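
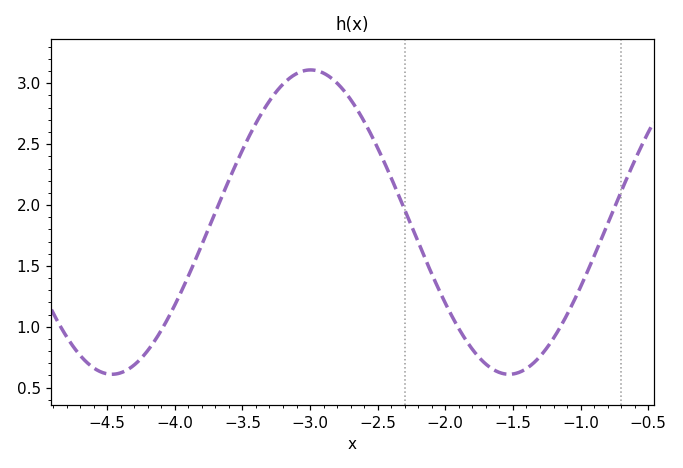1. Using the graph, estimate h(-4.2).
0.8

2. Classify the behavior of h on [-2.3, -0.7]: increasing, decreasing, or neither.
neither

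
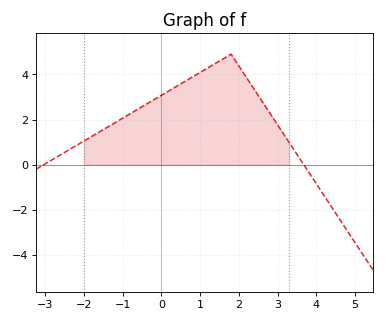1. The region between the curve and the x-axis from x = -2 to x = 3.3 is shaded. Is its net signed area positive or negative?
positive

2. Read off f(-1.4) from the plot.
1.65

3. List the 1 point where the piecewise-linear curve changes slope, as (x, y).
(1.8, 4.9)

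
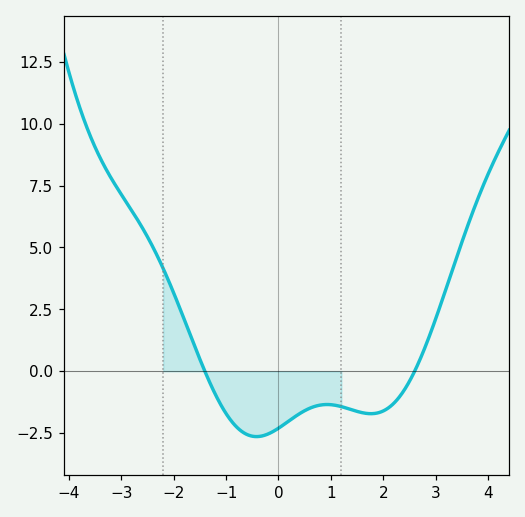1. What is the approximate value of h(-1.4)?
0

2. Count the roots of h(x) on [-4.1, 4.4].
2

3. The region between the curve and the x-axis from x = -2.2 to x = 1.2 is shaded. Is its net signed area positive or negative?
negative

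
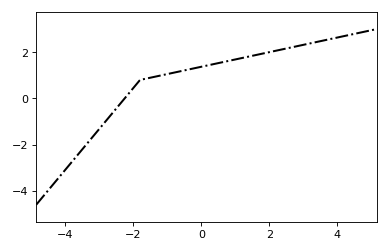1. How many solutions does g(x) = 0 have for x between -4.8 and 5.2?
1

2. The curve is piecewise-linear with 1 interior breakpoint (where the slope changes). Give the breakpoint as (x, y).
(-1.8, 0.8)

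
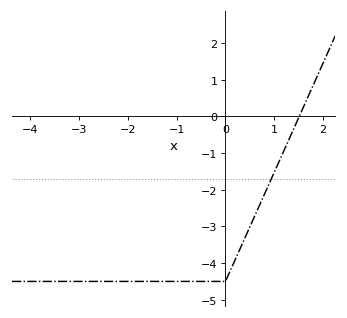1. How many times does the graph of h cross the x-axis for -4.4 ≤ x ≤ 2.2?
1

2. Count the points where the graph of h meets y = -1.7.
1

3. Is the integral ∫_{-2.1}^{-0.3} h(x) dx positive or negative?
negative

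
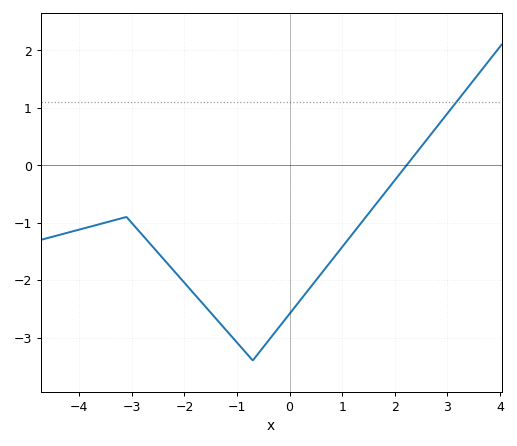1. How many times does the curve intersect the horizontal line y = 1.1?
1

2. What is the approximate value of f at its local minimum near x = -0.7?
-3.4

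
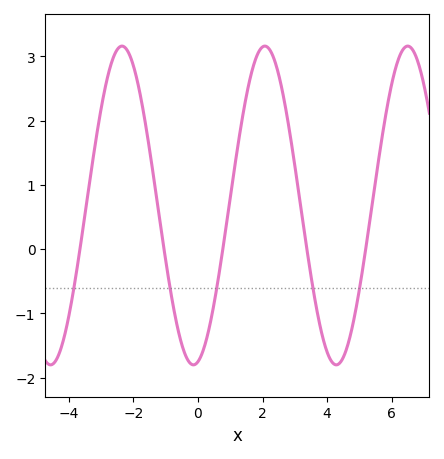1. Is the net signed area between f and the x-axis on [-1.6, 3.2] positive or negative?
positive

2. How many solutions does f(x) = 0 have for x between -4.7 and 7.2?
5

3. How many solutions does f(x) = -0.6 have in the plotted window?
5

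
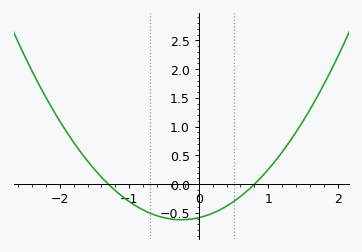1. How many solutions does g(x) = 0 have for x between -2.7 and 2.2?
2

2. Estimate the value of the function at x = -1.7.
0.56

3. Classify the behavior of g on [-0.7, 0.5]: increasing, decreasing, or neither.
neither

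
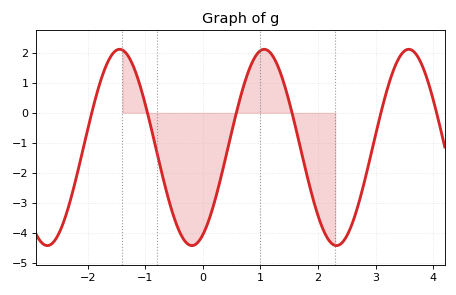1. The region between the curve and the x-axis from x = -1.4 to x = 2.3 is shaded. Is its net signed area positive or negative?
negative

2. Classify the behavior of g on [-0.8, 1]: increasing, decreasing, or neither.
neither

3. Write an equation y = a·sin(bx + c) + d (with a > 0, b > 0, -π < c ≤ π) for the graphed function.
y = 3.26sin(2.5x - 1.09) - 1.15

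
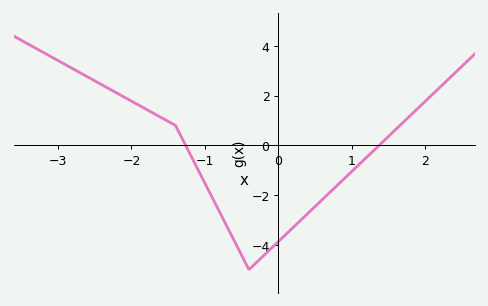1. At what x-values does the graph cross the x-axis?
-1.3, 1.4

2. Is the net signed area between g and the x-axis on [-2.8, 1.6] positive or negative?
negative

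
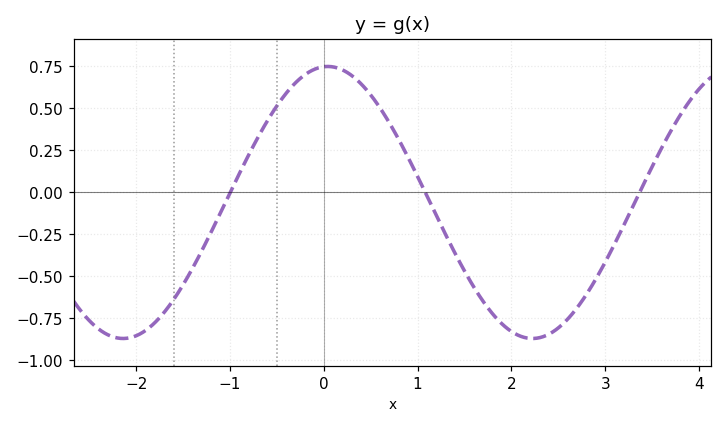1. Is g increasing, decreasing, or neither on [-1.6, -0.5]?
increasing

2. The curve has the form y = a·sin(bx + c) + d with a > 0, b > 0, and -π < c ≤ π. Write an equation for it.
y = 0.81sin(1.44x + 1.51) - 0.06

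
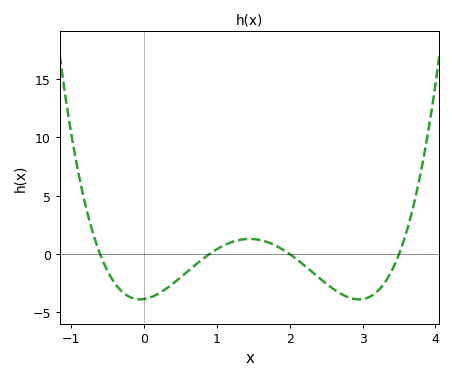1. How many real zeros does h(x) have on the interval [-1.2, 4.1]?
4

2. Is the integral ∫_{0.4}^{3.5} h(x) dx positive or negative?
negative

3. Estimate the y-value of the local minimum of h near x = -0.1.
-3.88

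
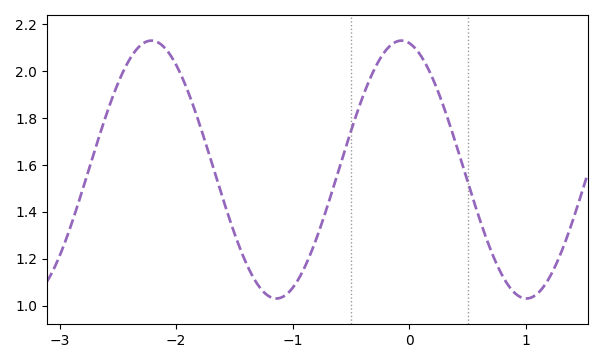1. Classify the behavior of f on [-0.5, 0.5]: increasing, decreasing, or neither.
neither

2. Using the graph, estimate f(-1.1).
1.03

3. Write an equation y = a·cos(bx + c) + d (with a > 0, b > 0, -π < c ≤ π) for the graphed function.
y = 0.55cos(2.93x + 0.202) + 1.58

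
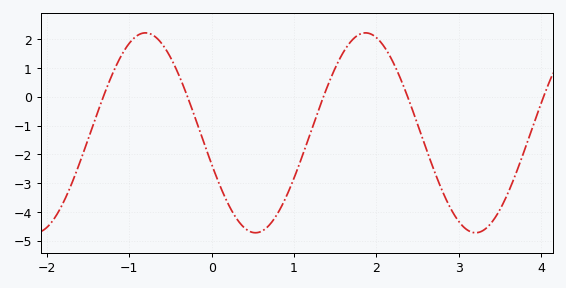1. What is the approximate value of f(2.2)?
1.2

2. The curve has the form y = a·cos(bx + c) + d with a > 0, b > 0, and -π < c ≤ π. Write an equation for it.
y = 3.47cos(2.4x + 1.9) - 1.25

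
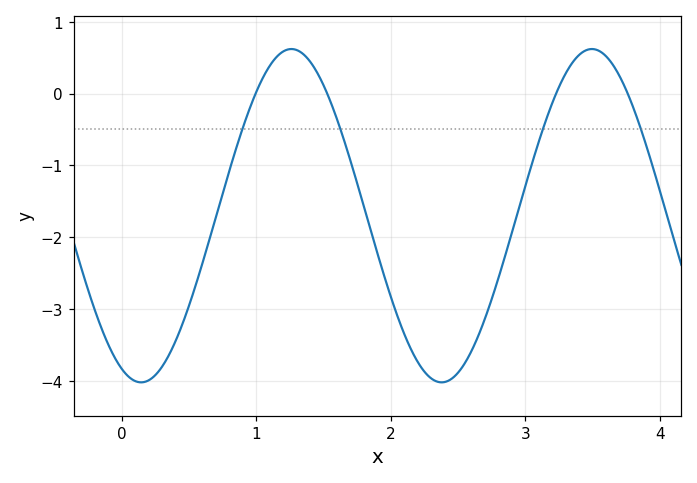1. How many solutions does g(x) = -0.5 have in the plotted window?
4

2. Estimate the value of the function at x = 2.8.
-2.6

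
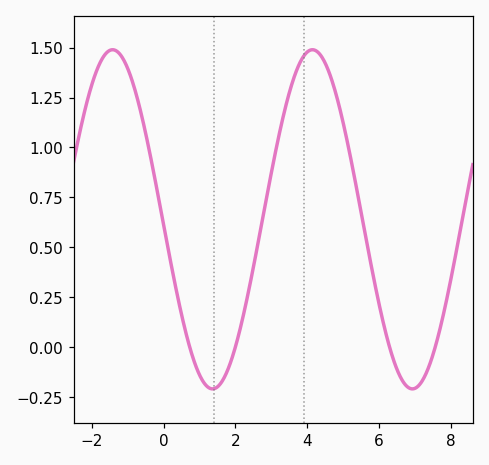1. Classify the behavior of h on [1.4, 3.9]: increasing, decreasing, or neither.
increasing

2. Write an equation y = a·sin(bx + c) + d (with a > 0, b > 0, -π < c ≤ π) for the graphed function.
y = 0.85sin(1.1x - 3.1) + 0.64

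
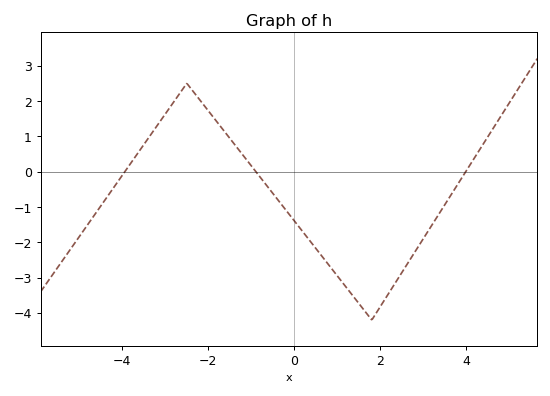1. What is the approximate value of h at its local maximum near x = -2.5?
2.5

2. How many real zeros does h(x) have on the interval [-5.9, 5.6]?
3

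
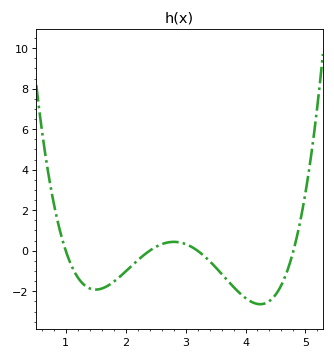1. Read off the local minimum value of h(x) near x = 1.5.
-1.92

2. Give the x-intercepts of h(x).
1, 2.4, 3.2, 4.8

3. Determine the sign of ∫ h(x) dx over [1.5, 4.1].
negative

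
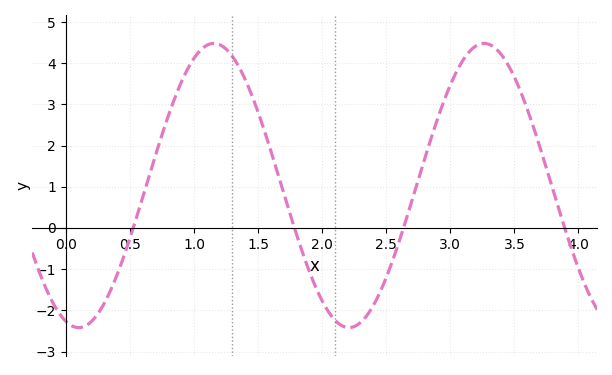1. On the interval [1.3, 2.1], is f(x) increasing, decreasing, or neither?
decreasing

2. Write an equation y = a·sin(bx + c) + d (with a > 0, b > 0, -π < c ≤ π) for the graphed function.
y = 3.45sin(2.98x - 1.87) + 1.03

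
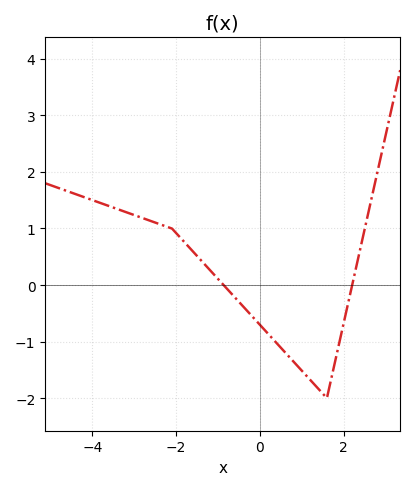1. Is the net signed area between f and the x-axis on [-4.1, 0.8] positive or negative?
positive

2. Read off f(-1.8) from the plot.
0.8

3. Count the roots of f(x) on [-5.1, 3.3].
2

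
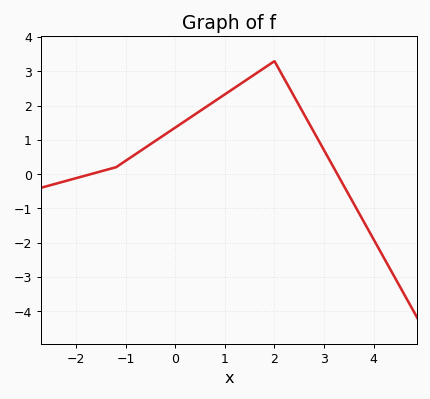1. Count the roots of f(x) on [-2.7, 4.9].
2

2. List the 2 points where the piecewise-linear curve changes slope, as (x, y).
(-1.2, 0.2); (2, 3.3)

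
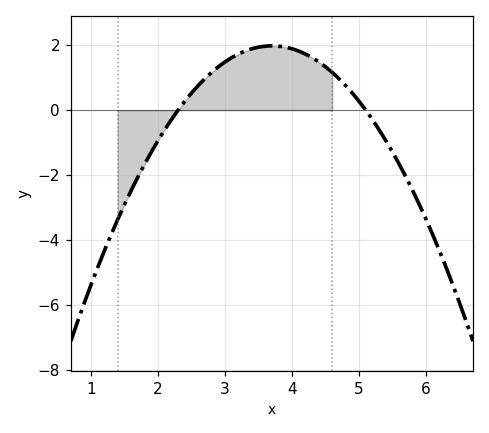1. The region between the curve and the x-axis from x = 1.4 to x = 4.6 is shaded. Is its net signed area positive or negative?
positive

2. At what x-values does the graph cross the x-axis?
2.3, 5.1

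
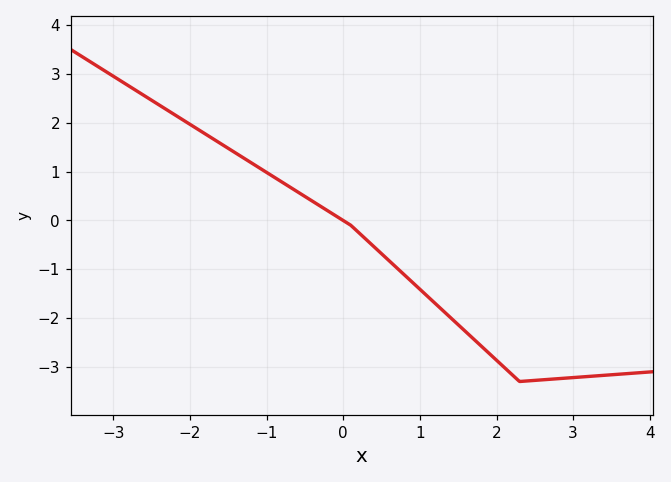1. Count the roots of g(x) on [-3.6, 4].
1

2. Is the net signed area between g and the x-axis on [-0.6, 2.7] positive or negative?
negative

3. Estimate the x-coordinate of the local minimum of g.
2.3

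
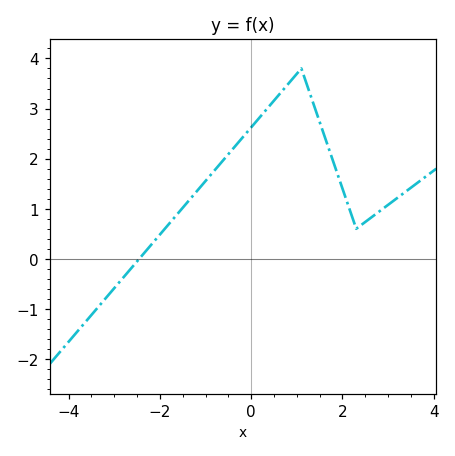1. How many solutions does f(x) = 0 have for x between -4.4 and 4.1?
1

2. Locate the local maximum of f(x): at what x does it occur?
1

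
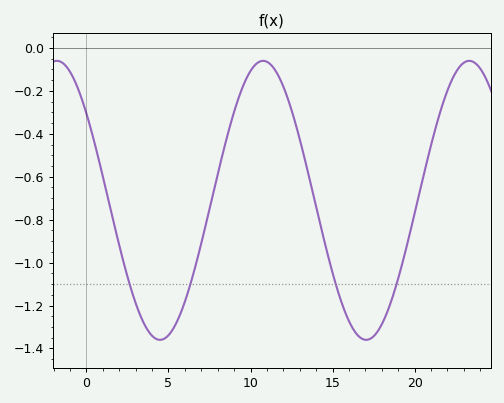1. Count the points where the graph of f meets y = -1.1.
4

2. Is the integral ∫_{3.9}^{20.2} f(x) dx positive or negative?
negative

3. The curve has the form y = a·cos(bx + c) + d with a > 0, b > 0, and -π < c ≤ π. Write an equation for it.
y = 0.65cos(0.5x + 0.9) - 0.71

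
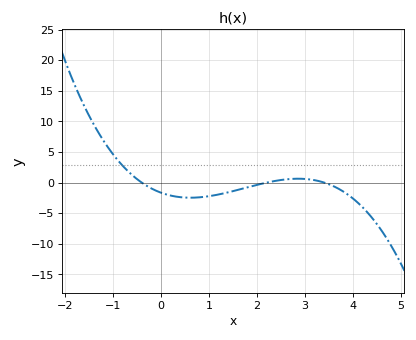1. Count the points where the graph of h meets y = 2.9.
1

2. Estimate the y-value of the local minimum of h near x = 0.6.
-2.46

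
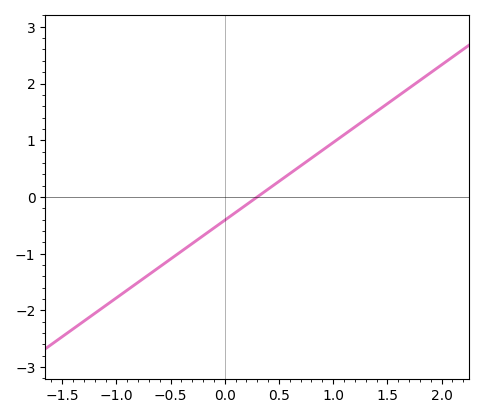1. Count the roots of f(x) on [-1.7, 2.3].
1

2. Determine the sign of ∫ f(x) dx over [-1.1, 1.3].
negative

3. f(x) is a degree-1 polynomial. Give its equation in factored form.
y = 1.37(x - 0.3)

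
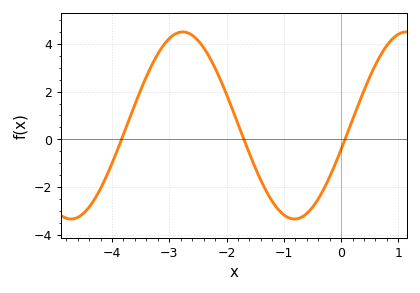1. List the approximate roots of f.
-3.8, -1.7, 0.1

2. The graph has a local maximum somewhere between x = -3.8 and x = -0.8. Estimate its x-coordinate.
-2.8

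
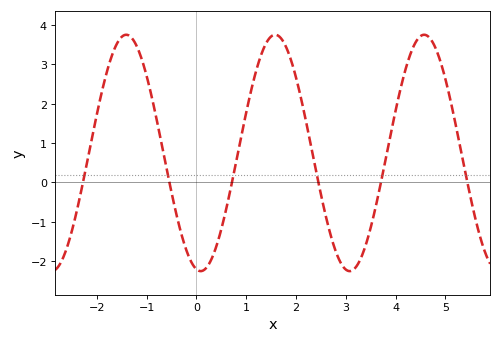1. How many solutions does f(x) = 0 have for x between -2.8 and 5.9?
6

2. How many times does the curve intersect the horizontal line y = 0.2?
6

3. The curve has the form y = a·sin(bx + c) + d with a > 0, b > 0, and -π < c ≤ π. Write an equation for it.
y = 3sin(2.1x - 1.75) + 0.75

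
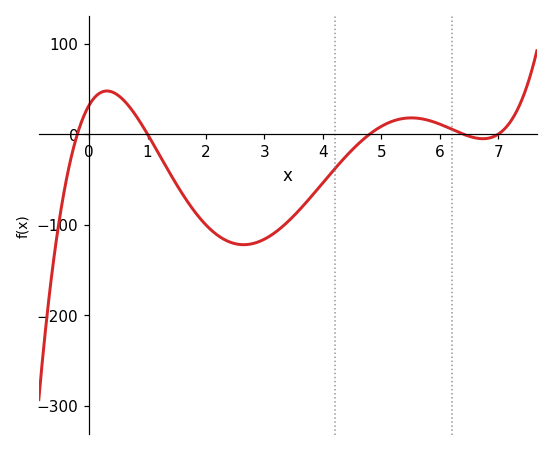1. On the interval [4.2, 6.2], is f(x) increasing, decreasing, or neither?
neither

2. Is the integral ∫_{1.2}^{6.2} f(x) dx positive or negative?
negative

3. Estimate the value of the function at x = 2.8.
-121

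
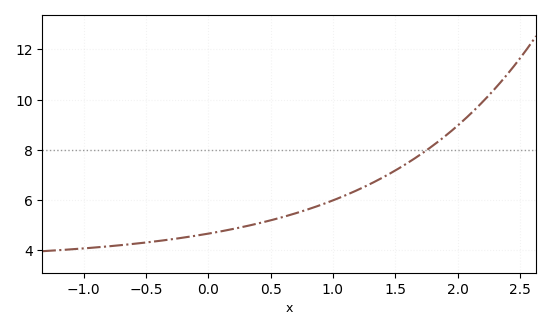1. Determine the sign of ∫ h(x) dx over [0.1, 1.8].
positive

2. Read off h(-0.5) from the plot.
4.4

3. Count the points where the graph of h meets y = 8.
1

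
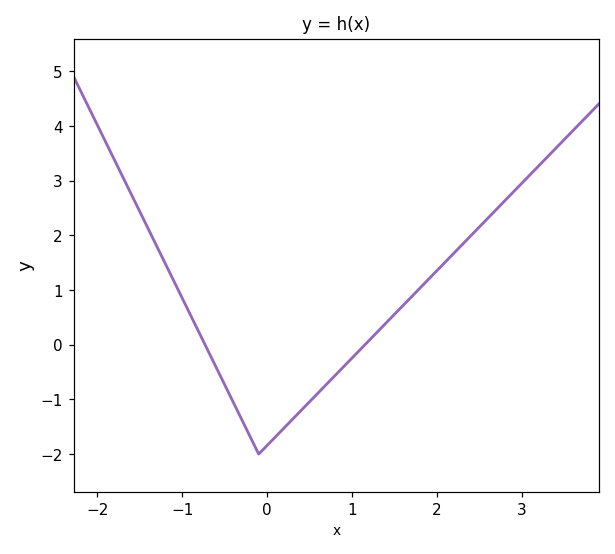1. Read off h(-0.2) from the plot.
-1.68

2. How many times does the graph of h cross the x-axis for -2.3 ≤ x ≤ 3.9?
2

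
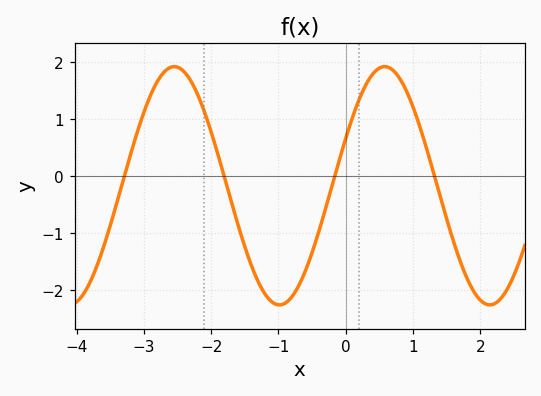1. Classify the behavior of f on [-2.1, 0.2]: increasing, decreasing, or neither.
neither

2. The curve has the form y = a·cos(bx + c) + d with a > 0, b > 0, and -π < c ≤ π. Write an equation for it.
y = 2.09cos(2.01x - 1.16) - 0.17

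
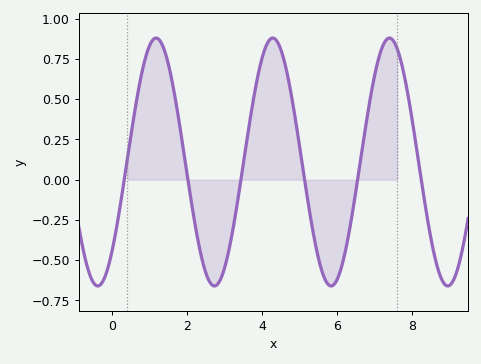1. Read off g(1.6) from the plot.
0.6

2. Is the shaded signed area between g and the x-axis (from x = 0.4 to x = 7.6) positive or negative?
positive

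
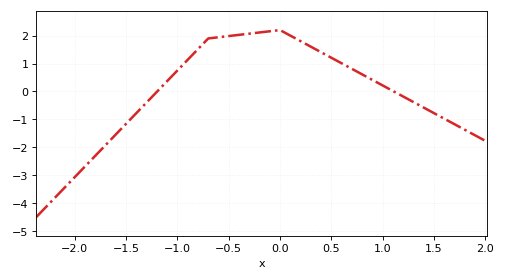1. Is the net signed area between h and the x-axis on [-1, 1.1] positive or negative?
positive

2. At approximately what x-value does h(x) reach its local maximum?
0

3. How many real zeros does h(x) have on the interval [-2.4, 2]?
2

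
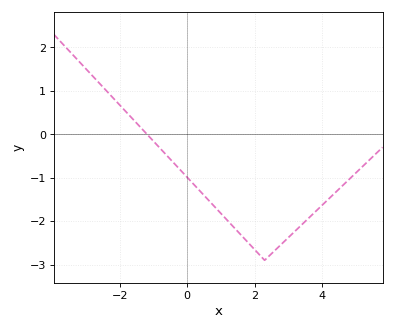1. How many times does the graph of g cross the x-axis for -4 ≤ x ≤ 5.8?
1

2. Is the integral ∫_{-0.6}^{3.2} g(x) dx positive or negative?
negative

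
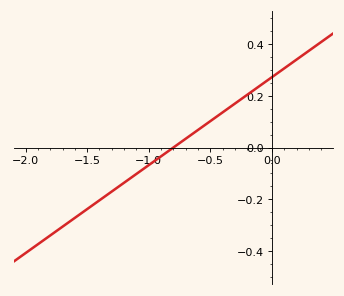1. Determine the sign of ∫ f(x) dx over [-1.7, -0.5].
negative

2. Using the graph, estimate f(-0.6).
0.06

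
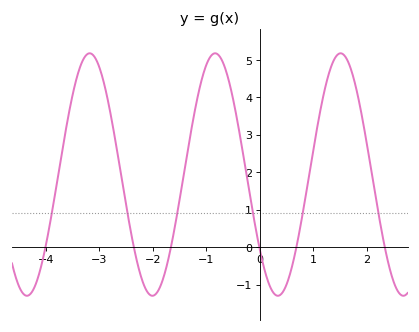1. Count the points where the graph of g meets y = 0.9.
6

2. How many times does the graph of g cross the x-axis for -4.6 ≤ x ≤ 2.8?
6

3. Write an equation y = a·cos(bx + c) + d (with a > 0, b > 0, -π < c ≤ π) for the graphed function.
y = 3.24cos(2.7x + 2.2) + 1.94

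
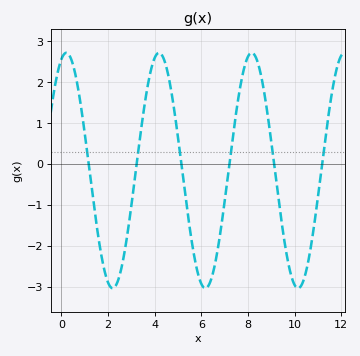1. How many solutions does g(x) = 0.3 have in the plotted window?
6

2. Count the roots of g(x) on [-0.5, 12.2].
6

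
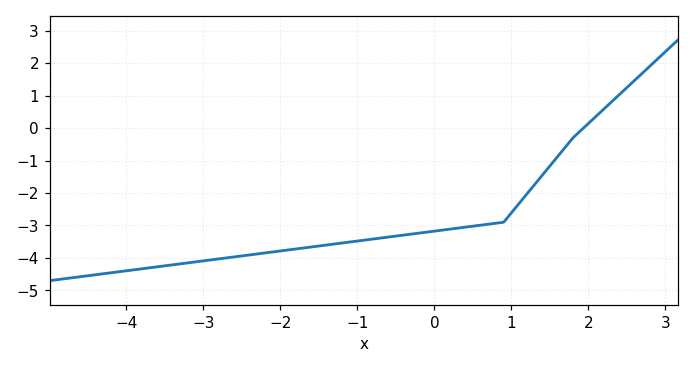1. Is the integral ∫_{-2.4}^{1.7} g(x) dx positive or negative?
negative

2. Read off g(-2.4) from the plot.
-3.9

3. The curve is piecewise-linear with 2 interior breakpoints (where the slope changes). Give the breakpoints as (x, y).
(0.9, -2.9); (1.8, -0.3)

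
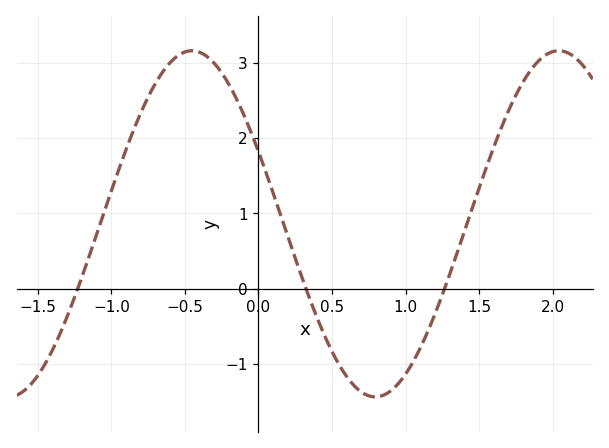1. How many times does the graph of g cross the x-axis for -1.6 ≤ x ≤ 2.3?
3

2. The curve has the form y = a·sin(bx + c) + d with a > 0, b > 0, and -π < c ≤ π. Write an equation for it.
y = 2.3sin(2.5x + 2.7) + 0.86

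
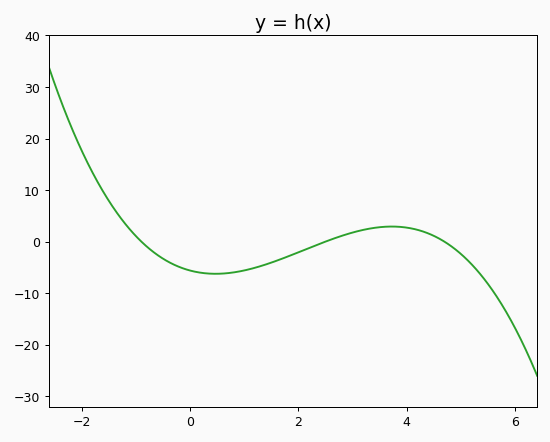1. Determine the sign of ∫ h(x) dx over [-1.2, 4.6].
negative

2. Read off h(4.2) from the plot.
2.3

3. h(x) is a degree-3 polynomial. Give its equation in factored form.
y = -0.53(x + 0.9)(x - 2.5)(x - 4.7)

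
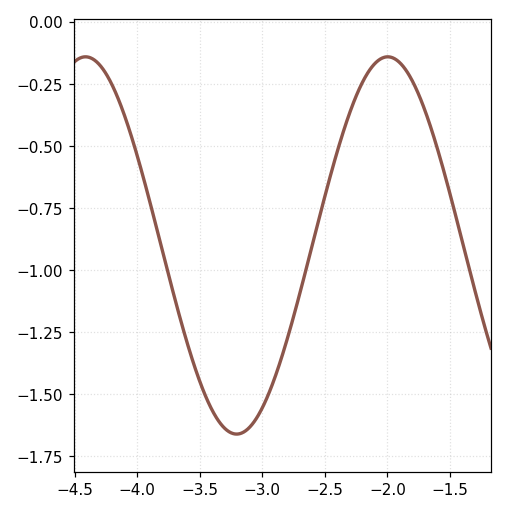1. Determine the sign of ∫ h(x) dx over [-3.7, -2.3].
negative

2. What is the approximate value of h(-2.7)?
-1.1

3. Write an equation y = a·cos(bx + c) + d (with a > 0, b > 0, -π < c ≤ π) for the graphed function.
y = 0.76cos(2.6x - 1.1) - 0.9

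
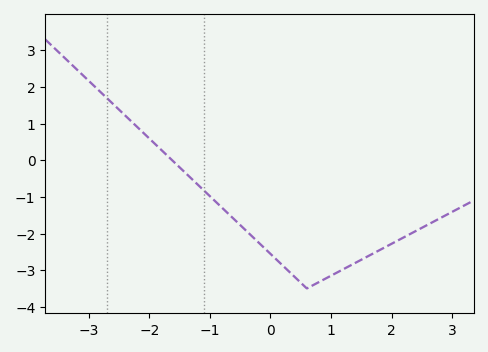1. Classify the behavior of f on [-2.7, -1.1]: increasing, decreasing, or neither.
decreasing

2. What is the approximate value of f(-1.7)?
0.1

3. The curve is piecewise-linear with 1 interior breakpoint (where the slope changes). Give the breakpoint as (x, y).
(0.6, -3.5)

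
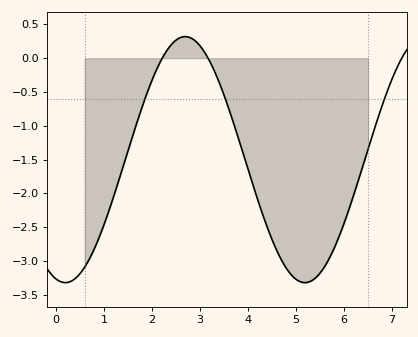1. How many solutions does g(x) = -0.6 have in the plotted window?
3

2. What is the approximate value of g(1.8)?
-0.7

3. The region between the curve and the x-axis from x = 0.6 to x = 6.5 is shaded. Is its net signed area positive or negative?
negative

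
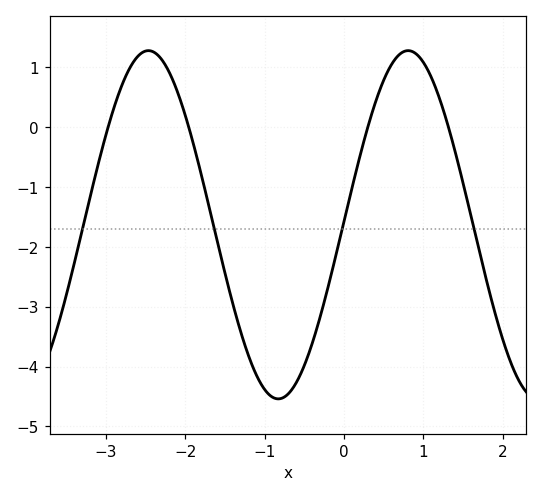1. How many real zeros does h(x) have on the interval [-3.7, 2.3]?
4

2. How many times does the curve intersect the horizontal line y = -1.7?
4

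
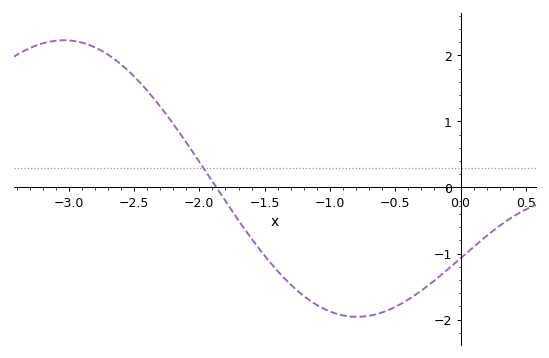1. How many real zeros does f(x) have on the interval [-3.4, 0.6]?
1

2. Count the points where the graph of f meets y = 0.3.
1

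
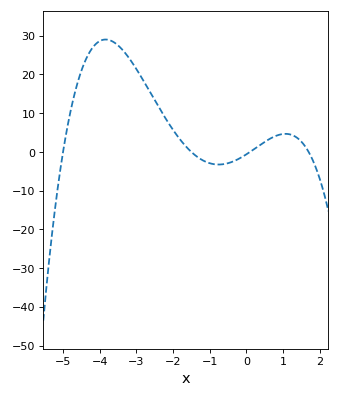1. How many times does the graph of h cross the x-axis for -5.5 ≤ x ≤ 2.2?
4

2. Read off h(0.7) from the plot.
4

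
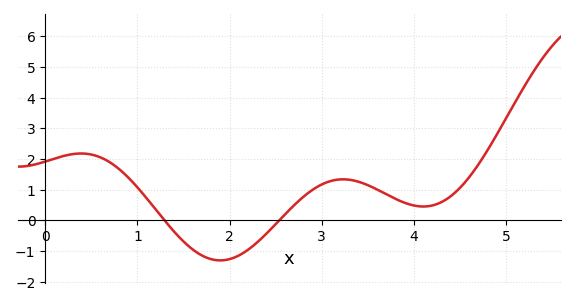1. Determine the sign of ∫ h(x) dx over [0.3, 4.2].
positive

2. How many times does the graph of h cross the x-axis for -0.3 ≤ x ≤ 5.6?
2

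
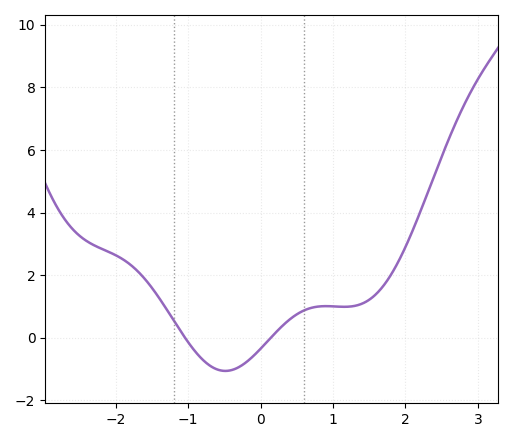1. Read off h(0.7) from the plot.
1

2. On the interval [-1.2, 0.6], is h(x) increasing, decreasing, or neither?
neither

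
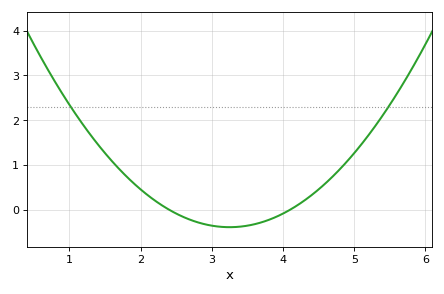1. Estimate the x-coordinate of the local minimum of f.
3.25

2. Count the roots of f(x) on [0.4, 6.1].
2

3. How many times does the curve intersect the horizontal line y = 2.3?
2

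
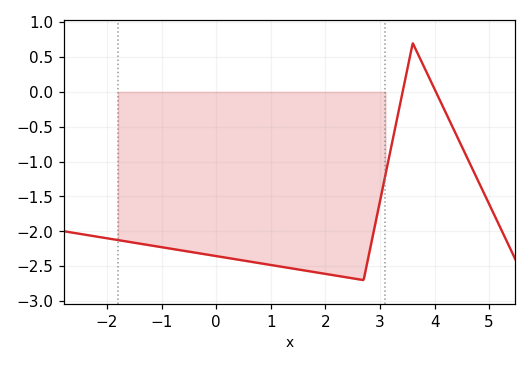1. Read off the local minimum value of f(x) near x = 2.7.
-2.7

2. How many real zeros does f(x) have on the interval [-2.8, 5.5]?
2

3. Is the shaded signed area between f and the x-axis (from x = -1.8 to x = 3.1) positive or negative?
negative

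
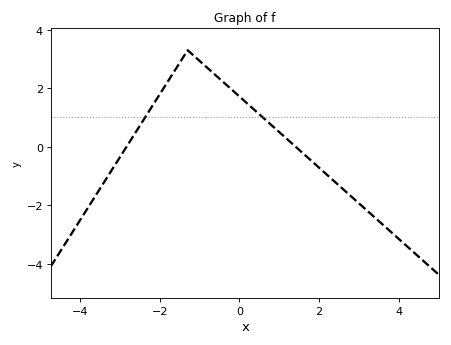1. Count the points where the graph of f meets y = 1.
2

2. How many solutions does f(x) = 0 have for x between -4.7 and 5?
2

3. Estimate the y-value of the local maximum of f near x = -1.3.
3.2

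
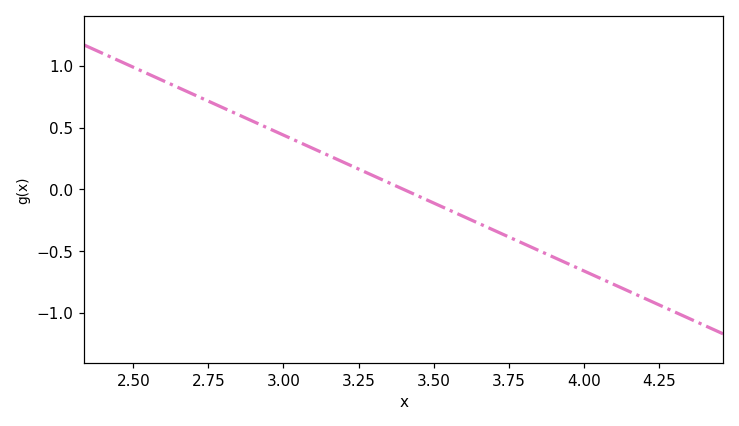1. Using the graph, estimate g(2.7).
0.77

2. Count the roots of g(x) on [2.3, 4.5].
1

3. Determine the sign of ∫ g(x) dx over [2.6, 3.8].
positive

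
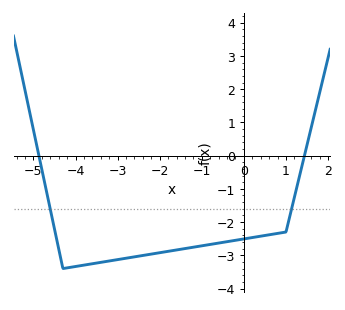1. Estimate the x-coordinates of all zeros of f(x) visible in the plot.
-4.8, 1.4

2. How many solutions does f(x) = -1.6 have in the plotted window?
2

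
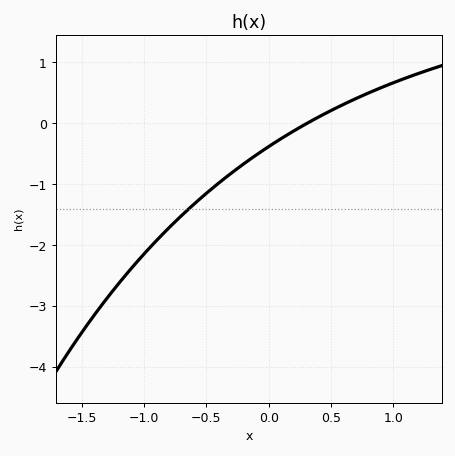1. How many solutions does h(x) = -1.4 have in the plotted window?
1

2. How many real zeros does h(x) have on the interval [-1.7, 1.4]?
1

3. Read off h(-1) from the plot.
-2.14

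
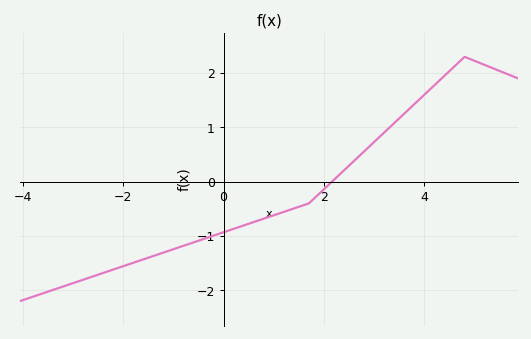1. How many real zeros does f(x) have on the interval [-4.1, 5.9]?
1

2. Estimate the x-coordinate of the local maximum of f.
4.8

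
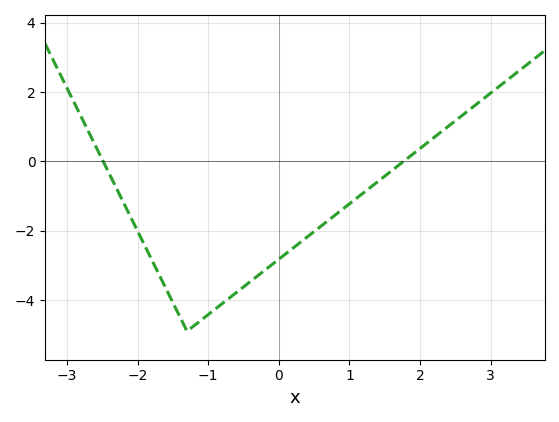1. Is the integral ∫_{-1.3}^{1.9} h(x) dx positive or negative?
negative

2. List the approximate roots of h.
-2.49, 1.77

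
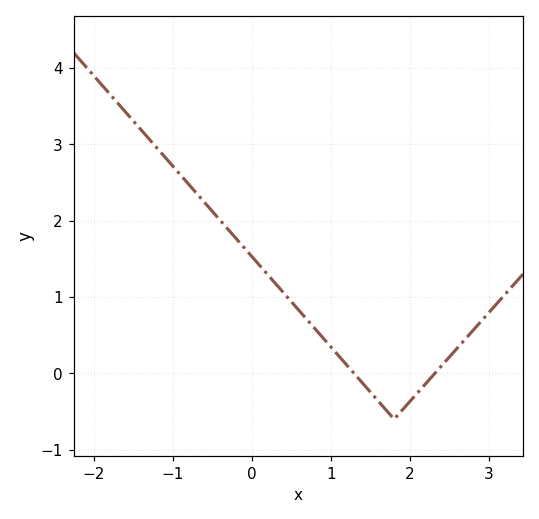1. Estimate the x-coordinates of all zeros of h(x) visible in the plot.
1.29, 2.32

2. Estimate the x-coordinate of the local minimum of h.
1.8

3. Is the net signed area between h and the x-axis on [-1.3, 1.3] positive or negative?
positive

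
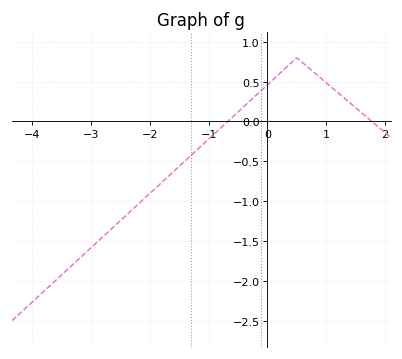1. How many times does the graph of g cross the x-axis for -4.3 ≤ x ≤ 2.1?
2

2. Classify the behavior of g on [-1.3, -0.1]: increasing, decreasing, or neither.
increasing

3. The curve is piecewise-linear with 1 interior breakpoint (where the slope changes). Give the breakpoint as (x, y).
(0.5, 0.8)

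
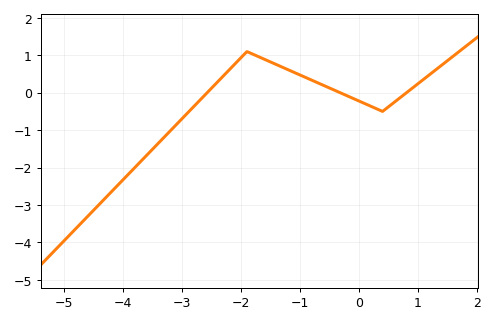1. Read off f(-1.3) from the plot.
0.7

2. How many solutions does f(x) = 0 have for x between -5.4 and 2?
3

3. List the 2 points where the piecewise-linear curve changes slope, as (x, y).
(-1.9, 1.1); (0.4, -0.5)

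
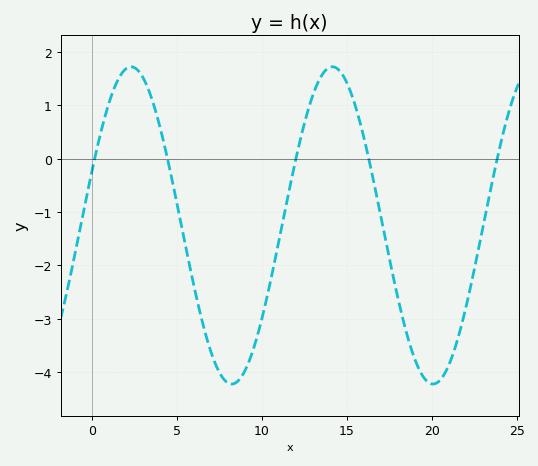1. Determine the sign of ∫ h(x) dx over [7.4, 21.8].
negative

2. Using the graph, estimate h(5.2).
-1.18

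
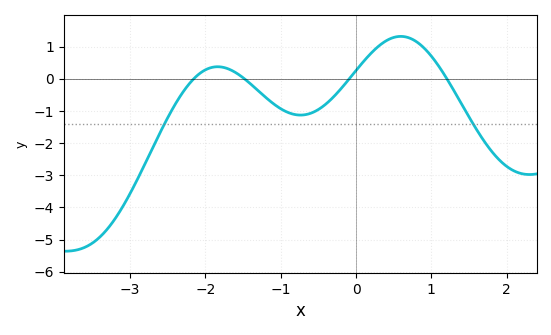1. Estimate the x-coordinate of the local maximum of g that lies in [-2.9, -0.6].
-1.8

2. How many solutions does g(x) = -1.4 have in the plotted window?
2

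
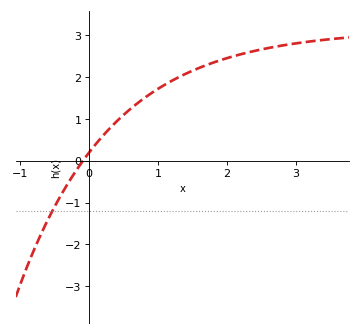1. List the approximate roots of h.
-0.09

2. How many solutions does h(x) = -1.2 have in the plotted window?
1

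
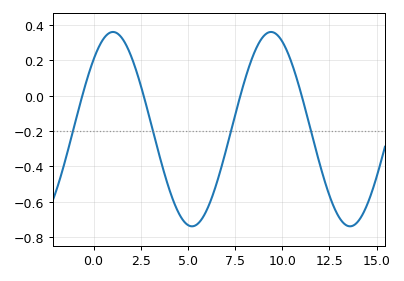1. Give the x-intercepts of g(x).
-0.597, 2.65, 7.78, 11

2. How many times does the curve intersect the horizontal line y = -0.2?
4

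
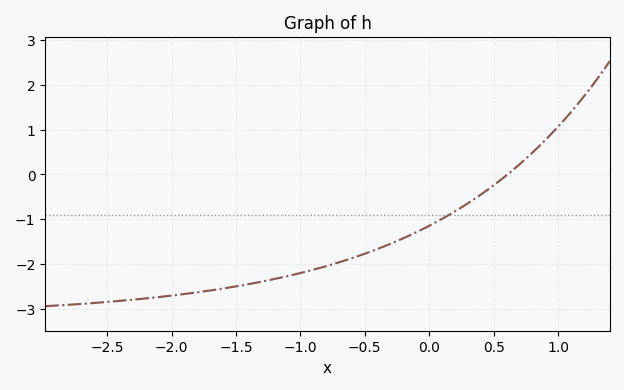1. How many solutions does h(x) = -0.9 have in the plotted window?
1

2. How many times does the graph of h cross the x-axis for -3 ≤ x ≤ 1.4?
1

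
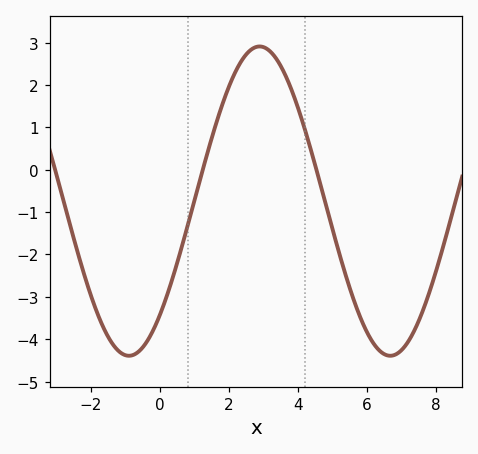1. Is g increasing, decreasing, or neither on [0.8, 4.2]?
neither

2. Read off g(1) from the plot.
-0.709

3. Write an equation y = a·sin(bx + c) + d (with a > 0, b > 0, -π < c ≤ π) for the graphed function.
y = 3.65sin(0.83x - 0.822) - 0.74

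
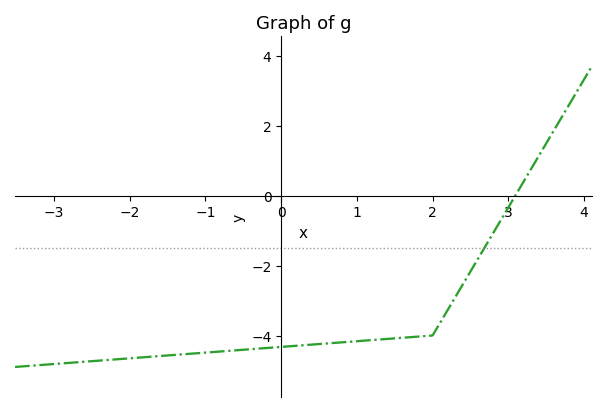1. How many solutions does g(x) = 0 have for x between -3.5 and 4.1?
1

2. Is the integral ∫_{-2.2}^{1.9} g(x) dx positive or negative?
negative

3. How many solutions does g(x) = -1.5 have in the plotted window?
1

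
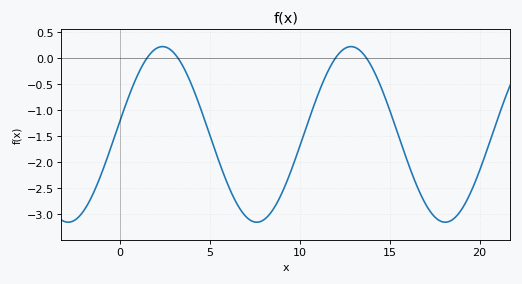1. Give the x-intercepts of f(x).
1.52, 3.24, 12, 13.7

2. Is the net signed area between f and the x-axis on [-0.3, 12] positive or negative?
negative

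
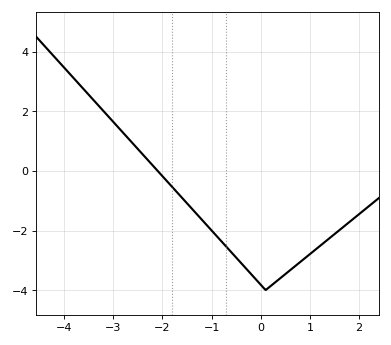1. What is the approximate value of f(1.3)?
-2.4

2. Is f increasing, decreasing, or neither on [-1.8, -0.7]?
decreasing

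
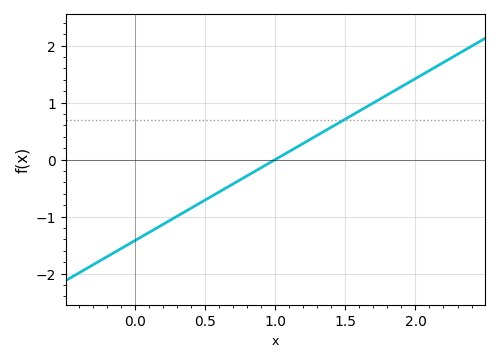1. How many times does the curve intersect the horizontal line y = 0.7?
1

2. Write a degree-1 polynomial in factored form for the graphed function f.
y = 1.42(x - 1)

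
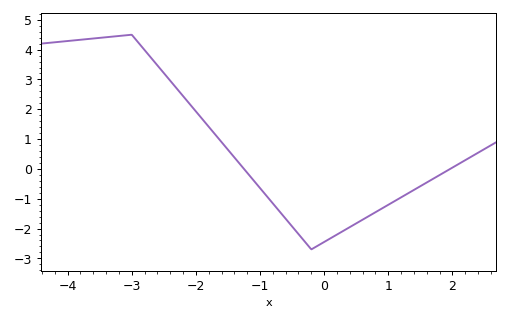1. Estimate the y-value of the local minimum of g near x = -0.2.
-2.7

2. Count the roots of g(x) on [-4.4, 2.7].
2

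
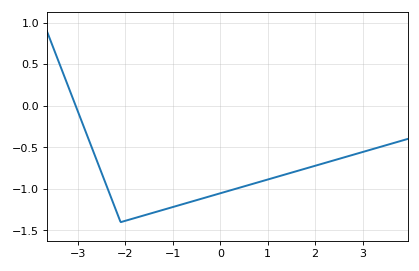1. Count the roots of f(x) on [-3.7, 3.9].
1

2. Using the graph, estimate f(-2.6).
-0.661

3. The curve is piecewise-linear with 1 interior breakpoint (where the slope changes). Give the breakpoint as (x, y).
(-2.1, -1.4)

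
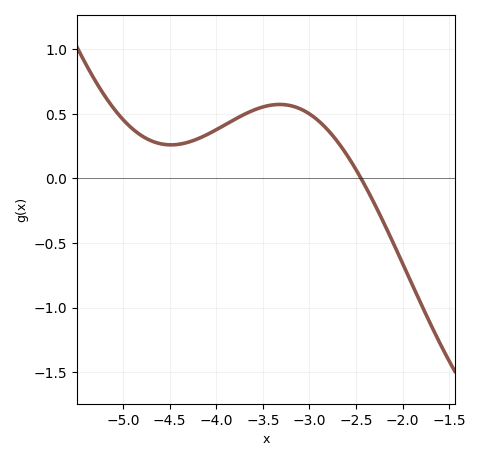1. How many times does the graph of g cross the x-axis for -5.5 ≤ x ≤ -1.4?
1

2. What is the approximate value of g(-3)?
0.5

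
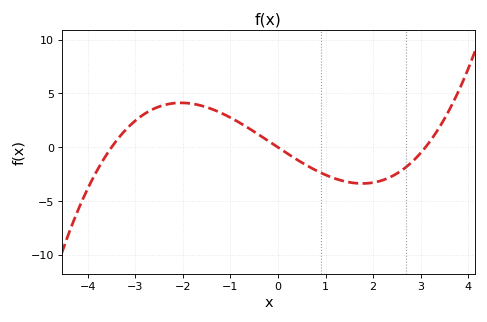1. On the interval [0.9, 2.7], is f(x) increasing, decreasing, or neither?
neither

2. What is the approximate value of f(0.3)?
-0.862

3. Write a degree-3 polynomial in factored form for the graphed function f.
y = 0.27(x + 3.5)(x - 0)(x - 3.1)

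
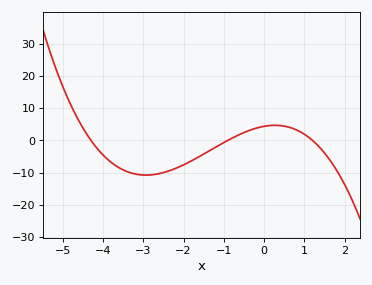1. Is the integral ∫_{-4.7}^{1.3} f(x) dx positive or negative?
negative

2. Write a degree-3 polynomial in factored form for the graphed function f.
y = -0.94(x + 4.3)(x + 0.9)(x - 1.2)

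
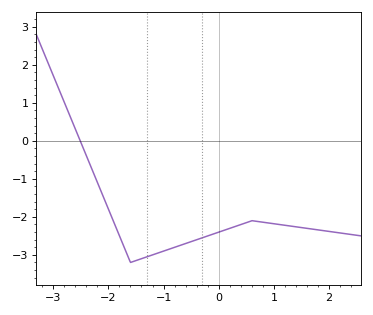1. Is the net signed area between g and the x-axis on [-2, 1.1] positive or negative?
negative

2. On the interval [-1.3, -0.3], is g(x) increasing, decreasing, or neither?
increasing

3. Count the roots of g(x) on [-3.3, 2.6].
1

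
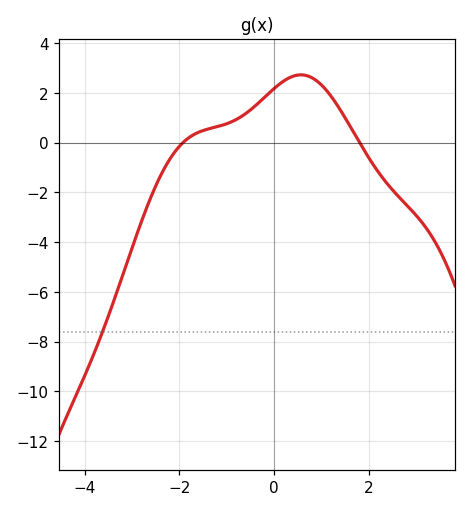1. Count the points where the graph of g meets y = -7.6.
1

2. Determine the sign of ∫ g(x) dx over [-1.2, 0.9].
positive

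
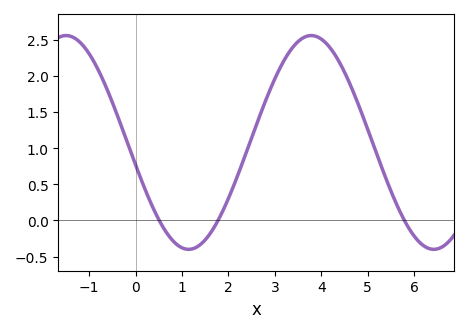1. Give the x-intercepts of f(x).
0.512, 1.78, 5.79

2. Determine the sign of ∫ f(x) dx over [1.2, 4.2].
positive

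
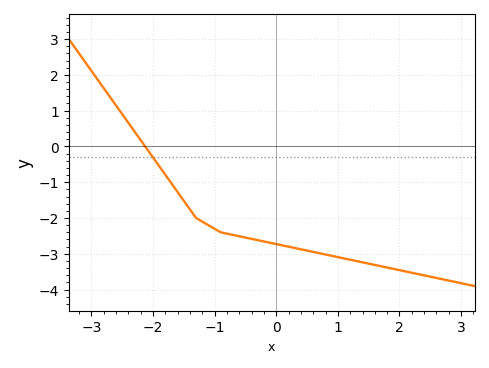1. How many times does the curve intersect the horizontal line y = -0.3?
1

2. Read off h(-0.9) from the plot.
-2.4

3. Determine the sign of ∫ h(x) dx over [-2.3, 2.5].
negative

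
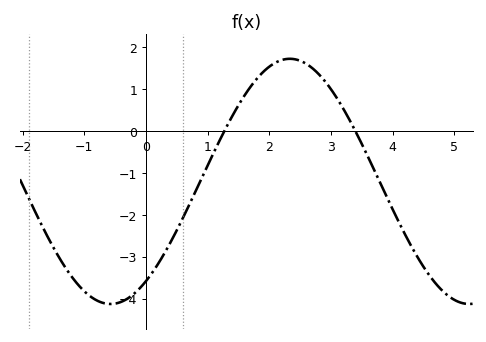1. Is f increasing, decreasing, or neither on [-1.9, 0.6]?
neither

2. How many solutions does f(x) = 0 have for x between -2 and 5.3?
2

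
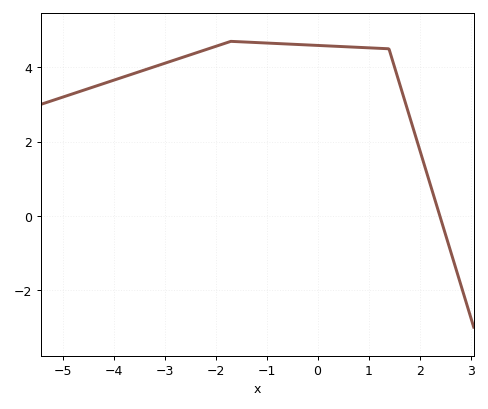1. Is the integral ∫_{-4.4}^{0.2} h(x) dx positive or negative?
positive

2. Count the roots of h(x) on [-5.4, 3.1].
1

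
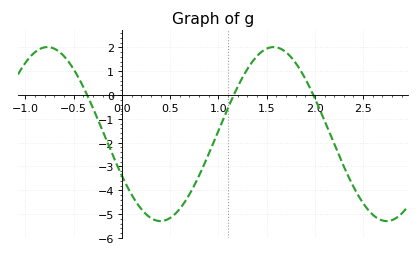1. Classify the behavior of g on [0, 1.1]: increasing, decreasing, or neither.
neither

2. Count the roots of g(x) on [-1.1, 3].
3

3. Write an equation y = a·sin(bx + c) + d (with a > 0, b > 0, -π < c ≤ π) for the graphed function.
y = 3.65sin(2.68x - 2.64) - 1.64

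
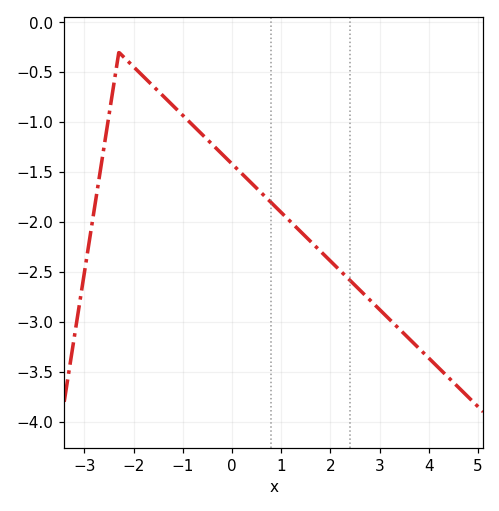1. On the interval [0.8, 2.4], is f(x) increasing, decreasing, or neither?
decreasing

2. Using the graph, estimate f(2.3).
-2.54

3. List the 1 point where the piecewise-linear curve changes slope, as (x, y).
(-2.3, -0.3)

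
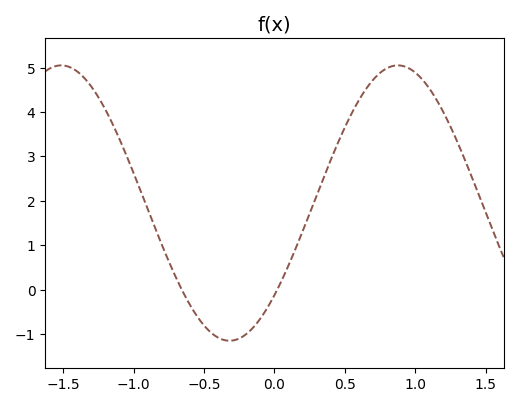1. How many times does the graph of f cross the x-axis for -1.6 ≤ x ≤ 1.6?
2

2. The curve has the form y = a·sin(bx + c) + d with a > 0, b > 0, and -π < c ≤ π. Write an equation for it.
y = 3.1sin(2.63x - 0.732) + 1.95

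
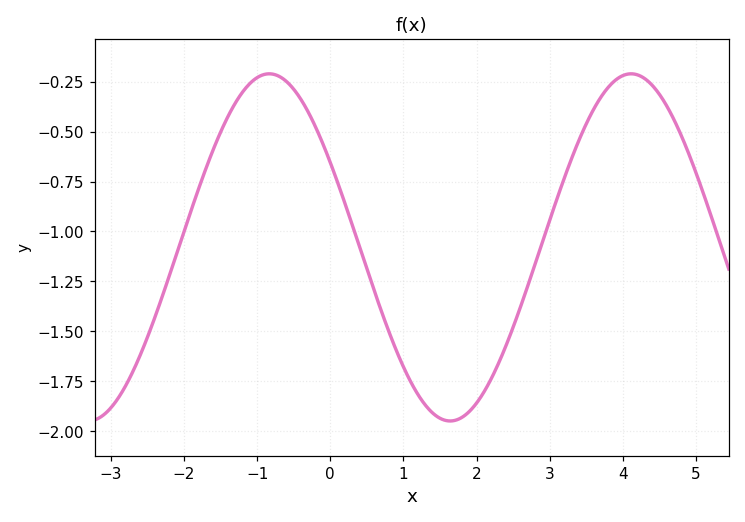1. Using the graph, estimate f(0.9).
-1.59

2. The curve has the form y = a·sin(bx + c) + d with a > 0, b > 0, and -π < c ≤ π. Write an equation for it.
y = 0.87sin(1.27x + 2.63) - 1.08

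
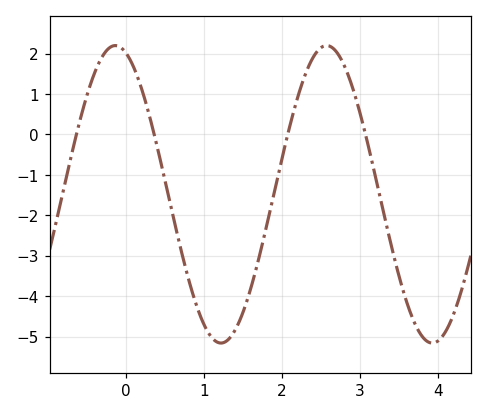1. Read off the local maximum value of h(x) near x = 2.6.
2.2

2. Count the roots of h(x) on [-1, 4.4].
4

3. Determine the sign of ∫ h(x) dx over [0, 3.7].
negative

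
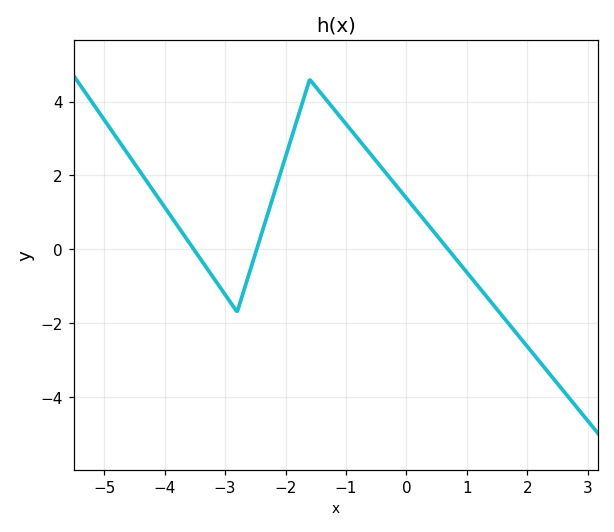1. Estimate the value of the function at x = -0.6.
2.59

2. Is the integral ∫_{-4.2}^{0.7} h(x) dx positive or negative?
positive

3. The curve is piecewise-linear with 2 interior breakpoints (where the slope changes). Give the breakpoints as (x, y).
(-2.8, -1.7); (-1.6, 4.6)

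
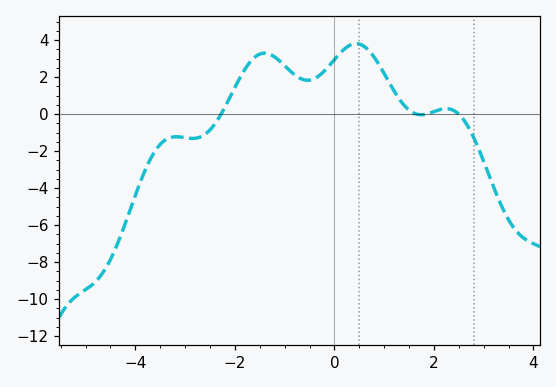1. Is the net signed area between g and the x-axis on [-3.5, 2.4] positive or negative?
positive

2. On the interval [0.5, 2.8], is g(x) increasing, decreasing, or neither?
neither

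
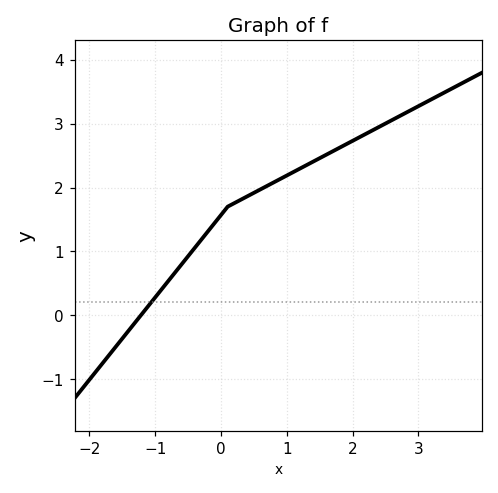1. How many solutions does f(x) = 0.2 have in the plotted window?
1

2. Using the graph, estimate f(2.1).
2.79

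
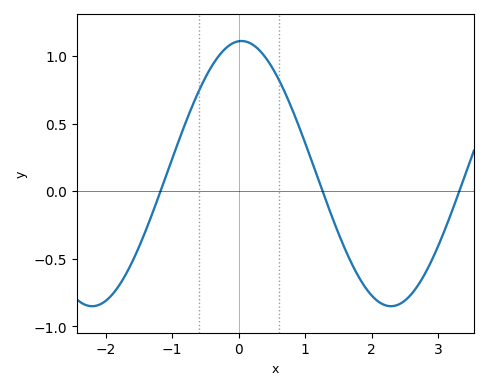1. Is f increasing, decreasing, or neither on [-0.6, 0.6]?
neither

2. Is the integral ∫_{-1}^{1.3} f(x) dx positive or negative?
positive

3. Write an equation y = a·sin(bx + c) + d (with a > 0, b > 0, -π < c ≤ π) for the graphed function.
y = 0.98sin(1.4x + 1.51) + 0.13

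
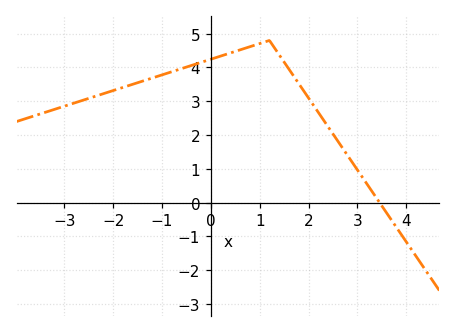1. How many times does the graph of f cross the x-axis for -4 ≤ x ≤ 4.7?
1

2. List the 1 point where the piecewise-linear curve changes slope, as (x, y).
(1.2, 4.8)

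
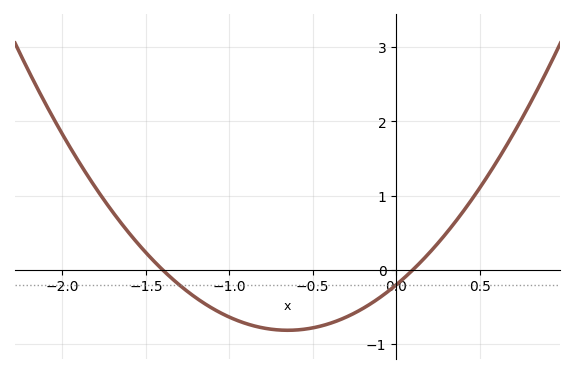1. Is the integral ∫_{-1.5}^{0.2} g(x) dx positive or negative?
negative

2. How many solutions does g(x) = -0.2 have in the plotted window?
2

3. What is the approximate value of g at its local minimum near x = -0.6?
-0.816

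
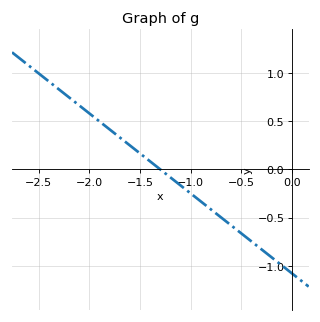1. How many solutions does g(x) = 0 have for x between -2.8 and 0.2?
1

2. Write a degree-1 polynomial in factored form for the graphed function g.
y = -0.83(x + 1.3)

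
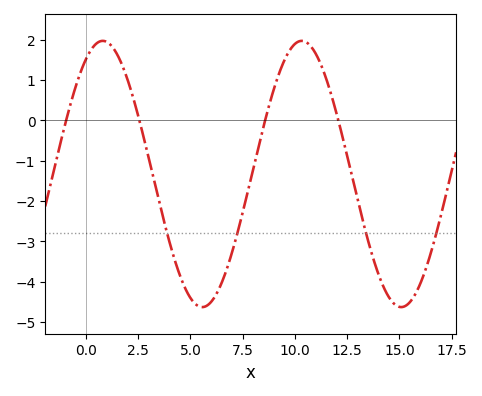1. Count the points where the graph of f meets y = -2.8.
4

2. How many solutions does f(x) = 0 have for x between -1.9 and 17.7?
4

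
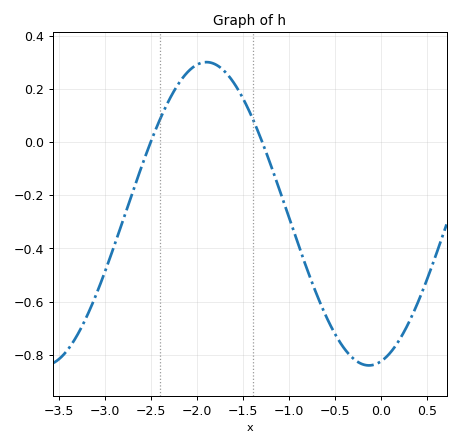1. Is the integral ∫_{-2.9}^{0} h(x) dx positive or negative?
negative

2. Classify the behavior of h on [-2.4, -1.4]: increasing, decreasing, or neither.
neither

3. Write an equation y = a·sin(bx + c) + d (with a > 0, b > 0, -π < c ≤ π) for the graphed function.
y = 0.57sin(1.78x - 1.33) - 0.27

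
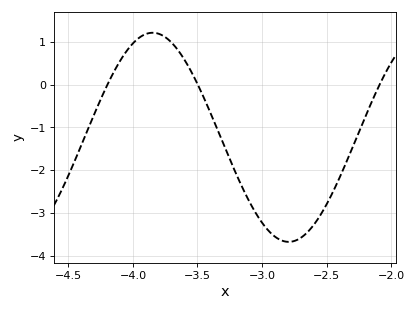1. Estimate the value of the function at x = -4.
0.962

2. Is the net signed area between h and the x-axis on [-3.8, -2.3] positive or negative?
negative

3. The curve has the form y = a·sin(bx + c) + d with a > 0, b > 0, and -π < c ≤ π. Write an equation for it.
y = 2.44sin(2.98x + 0.47) - 1.23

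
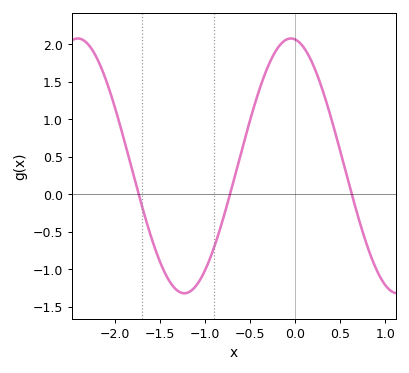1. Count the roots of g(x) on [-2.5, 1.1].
3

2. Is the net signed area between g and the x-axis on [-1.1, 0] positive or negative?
positive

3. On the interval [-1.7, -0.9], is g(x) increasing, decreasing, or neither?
neither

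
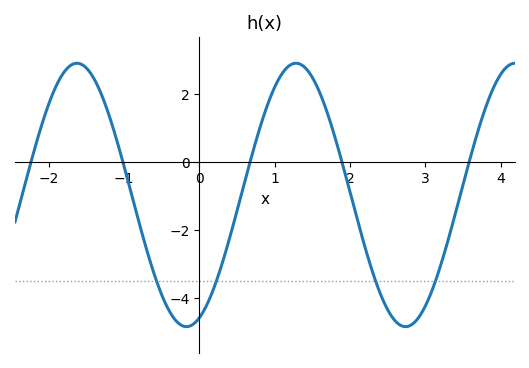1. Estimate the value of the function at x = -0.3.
-4.68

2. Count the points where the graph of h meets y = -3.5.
4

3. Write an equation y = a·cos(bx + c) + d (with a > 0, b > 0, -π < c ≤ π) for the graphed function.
y = 3.87cos(2.16x - 2.77) - 0.96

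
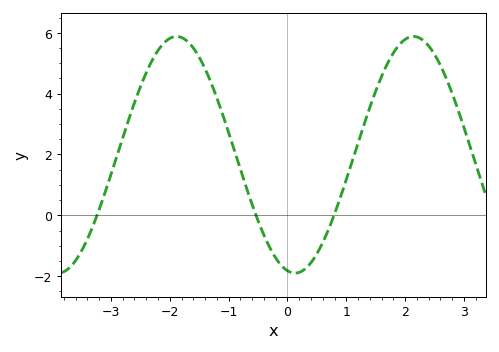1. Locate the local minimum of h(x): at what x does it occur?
0.1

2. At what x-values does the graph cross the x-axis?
-3.2, -0.5, 0.8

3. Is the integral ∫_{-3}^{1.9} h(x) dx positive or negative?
positive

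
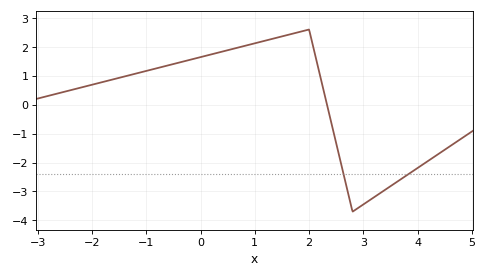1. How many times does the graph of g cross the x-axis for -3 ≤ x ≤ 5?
1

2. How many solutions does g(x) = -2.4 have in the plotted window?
2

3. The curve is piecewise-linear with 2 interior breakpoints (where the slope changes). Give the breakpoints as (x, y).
(2, 2.6); (2.8, -3.7)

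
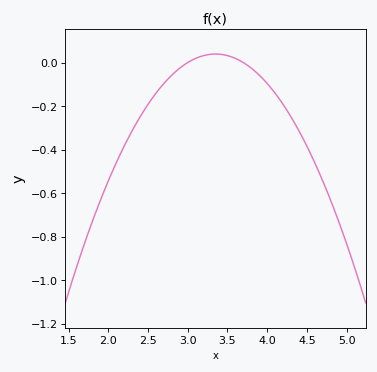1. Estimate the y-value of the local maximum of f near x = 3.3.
0.04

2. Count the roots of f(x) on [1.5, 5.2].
2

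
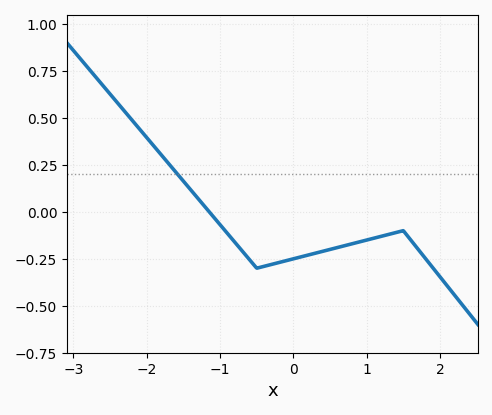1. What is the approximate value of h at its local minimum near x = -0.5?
-0.3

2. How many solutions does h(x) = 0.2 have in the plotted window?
1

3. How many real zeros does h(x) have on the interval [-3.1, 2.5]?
1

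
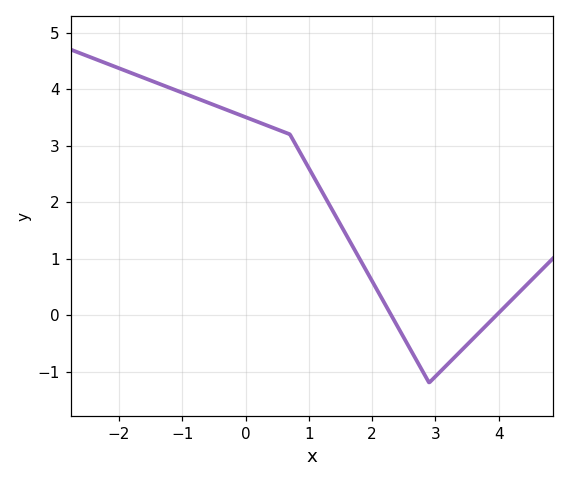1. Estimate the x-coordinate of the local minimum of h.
3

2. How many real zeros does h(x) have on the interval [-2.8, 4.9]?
2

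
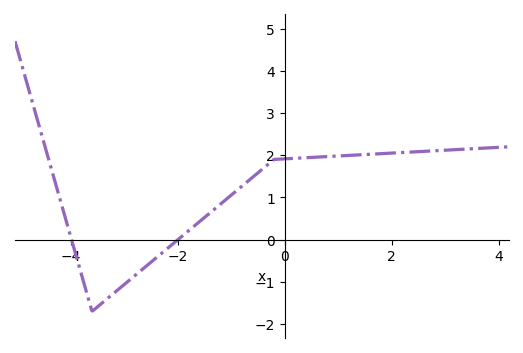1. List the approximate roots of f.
-4, -2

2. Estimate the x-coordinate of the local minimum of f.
-3.6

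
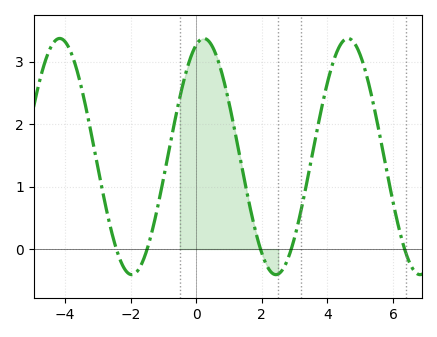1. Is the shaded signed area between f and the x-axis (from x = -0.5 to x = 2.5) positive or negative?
positive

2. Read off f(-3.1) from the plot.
1.6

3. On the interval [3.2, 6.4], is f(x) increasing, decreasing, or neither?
neither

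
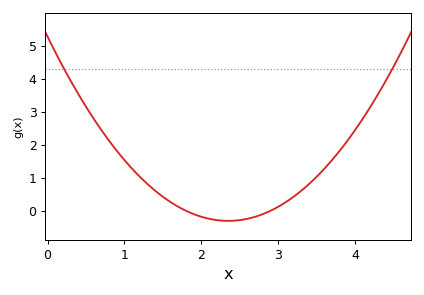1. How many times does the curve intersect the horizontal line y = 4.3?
2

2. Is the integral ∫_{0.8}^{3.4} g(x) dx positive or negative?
positive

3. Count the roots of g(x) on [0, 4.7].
2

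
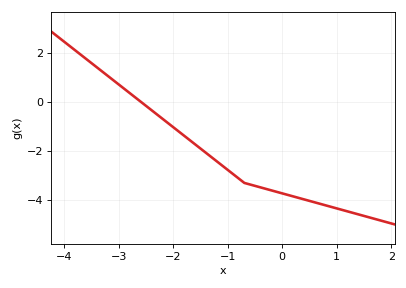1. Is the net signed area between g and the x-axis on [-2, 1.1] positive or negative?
negative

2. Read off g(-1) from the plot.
-2.78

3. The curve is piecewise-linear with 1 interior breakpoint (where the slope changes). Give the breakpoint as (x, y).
(-0.7, -3.3)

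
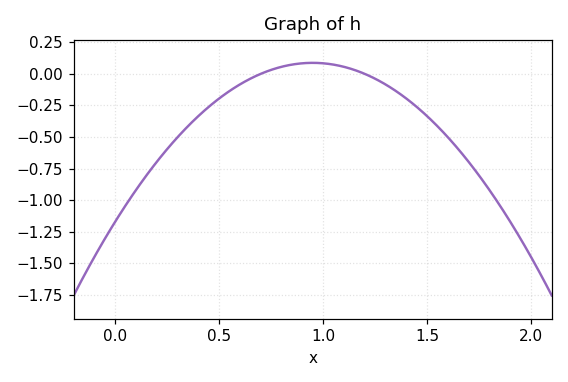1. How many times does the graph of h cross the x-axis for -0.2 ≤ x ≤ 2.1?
2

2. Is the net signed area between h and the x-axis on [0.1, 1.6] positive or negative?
negative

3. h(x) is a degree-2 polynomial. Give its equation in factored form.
y = -1.39(x - 0.7)(x - 1.2)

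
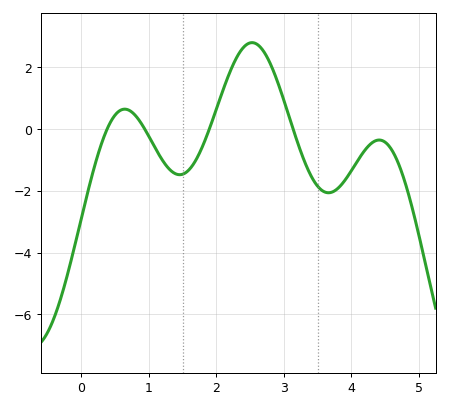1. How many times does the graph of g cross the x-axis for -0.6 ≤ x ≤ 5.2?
4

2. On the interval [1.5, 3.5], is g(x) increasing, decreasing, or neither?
neither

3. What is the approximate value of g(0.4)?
0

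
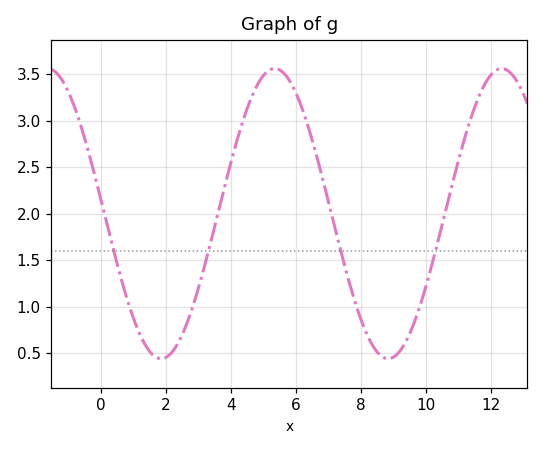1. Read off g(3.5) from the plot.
1.87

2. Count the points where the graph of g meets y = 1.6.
4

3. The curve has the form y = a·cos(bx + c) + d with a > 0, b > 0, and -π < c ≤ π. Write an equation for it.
y = 1.56cos(0.9x + 1.48) + 2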